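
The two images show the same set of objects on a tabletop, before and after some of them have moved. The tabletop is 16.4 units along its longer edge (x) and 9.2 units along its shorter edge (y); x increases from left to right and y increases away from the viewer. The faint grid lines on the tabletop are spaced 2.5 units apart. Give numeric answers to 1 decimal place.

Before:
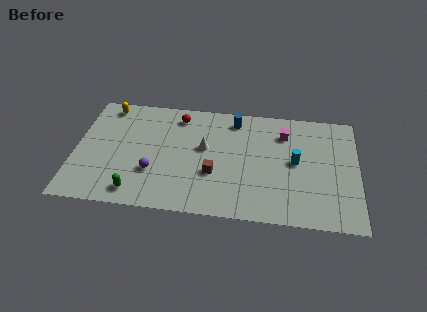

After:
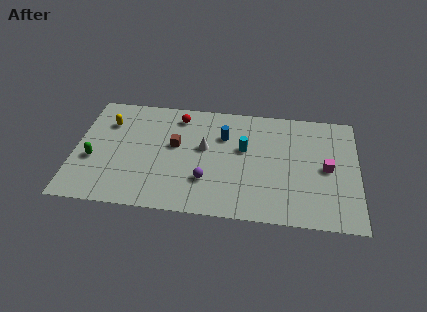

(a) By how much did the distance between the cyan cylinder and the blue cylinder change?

-3.2

Before: roughly 4.7 units apart; after: 1.5. That's 3.2 units closer together.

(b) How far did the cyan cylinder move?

3.1

The cyan cylinder was near (12.8, 4.8) before and (9.8, 5.5) after, so it travelled √(3.0² + 0.7²) ≈ 3.1 units.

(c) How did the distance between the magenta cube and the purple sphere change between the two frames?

-1.4

The distance was about 8.5 in the first image and 7.1 in the second, so they moved 1.4 units closer together.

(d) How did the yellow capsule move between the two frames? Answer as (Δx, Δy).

(0.1, -1.4)

The yellow capsule was at about (1.7, 8.1) and moved to about (1.8, 6.7).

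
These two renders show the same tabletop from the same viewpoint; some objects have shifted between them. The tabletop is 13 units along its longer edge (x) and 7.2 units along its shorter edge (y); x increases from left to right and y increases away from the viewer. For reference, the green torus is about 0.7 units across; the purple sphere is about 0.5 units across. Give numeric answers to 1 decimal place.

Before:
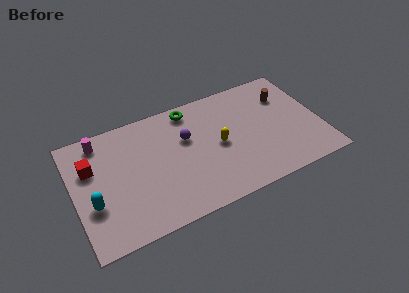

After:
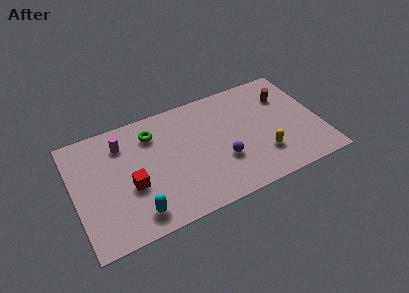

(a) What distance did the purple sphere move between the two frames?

2.7

The purple sphere was near (6.0, 4.6) before and (7.7, 2.5) after, so it travelled √(1.7² + 2.1²) ≈ 2.7 units.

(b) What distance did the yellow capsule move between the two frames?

2.7

From (7.6, 3.5) to (9.8, 2.0), the yellow capsule covered √(2.2² + 1.5²) ≈ 2.7 units.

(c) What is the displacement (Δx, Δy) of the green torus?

(-2.1, -0.7)

The green torus was at about (6.4, 6.3) and moved to about (4.3, 5.6).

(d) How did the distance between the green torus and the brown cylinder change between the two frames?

+2.0

Before: roughly 5.1 units apart; after: 7.1. That's 2.0 units further apart.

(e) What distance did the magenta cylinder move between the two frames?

1.3

From (1.6, 6.2) to (2.7, 5.6), the magenta cylinder covered √(1.1² + 0.6²) ≈ 1.3 units.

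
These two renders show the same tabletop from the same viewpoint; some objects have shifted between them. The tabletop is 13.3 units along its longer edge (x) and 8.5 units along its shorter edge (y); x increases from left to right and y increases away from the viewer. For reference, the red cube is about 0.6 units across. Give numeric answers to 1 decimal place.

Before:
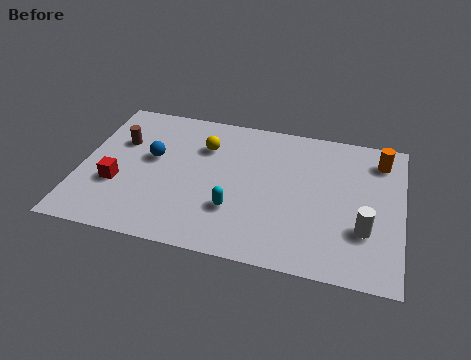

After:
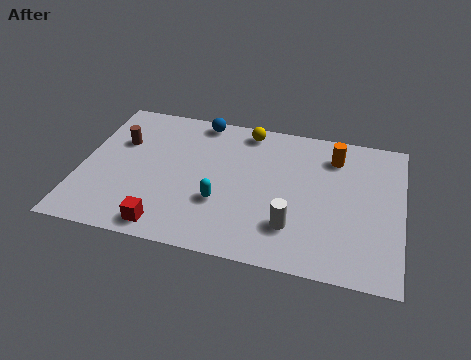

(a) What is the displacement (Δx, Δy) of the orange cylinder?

(-1.9, -0.2)

The orange cylinder was at about (12.3, 6.9) and moved to about (10.4, 6.7).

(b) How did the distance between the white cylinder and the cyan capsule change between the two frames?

-2.2

Before: roughly 5.3 units apart; after: 3.1. That's 2.2 units closer together.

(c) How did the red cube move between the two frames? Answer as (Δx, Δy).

(2.2, -2.0)

The red cube was at about (1.6, 3.0) and moved to about (3.8, 1.0).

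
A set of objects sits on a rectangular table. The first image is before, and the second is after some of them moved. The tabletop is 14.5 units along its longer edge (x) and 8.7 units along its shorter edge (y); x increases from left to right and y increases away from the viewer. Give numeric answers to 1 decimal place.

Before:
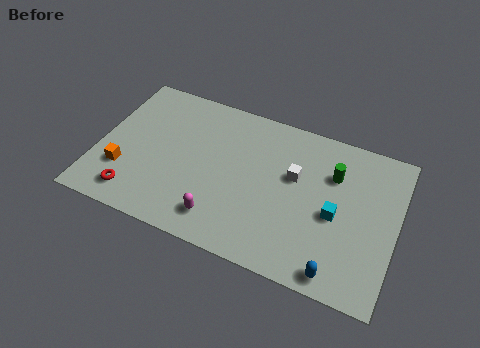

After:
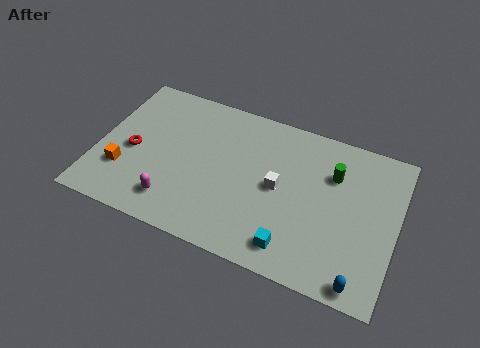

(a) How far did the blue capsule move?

1.1

The blue capsule moved from about (12.0, 0.9) to (13.1, 0.8), a distance of √(1.1² + 0.1²) ≈ 1.1.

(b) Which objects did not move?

the green cylinder and the orange cube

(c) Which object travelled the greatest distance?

the cyan cube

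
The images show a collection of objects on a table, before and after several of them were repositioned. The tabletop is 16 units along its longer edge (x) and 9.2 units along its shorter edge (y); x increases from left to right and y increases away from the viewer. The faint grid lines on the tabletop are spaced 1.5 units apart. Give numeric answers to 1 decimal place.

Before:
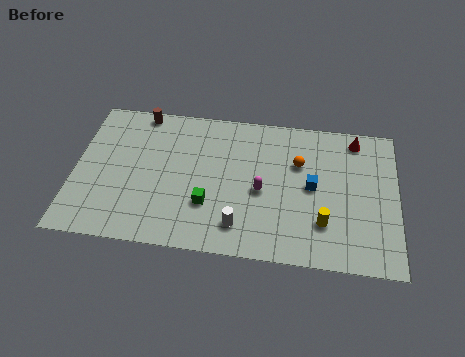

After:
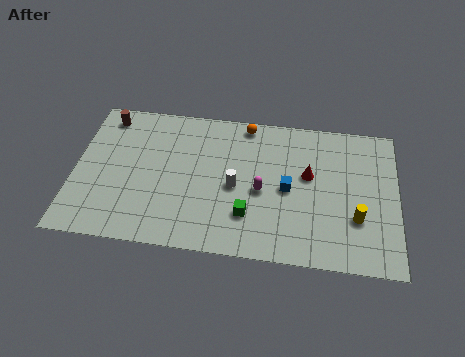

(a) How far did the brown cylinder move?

1.8

The brown cylinder moved from about (3.1, 8.4) to (1.4, 7.9), a distance of √(1.7² + 0.5²) ≈ 1.8.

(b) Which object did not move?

the magenta capsule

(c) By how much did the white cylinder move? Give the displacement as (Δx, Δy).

(-0.3, 2.4)

From the two frames, the white cylinder sits at roughly (8.3, 1.8) before and (8.0, 4.2) after.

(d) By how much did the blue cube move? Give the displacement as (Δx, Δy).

(-1.2, -0.3)

The blue cube was at about (11.8, 4.7) and moved to about (10.6, 4.4).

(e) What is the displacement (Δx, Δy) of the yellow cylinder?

(1.6, 0.5)

From the two frames, the yellow cylinder sits at roughly (12.4, 2.5) before and (14.0, 3.0) after.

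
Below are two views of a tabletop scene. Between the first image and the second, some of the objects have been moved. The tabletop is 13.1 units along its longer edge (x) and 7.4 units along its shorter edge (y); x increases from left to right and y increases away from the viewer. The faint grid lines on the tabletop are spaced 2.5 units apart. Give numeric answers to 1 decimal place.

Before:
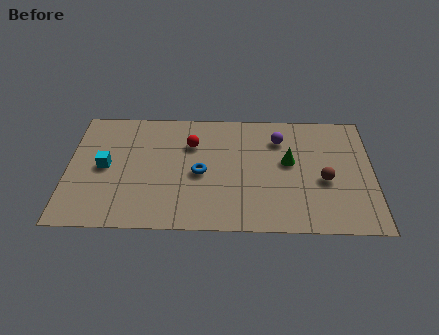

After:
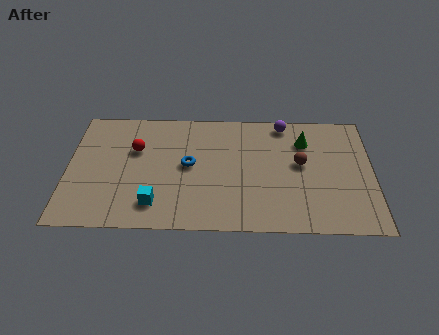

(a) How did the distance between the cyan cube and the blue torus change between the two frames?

-1.3

The distance was about 4.1 in the first image and 2.8 in the second, so they moved 1.3 units closer together.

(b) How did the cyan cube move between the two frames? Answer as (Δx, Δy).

(2.2, -2.2)

The cyan cube started near (1.6, 3.7) and ended near (3.8, 1.5).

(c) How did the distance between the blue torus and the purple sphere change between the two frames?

+0.9

The distance was about 4.0 in the first image and 4.9 in the second, so they moved 0.9 units further apart.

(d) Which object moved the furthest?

the cyan cube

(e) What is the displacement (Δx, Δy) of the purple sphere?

(0.2, 1.0)

From the two frames, the purple sphere sits at roughly (9.1, 5.6) before and (9.3, 6.6) after.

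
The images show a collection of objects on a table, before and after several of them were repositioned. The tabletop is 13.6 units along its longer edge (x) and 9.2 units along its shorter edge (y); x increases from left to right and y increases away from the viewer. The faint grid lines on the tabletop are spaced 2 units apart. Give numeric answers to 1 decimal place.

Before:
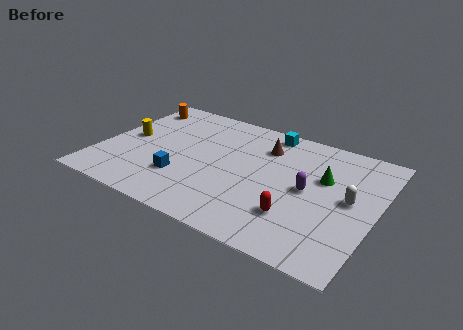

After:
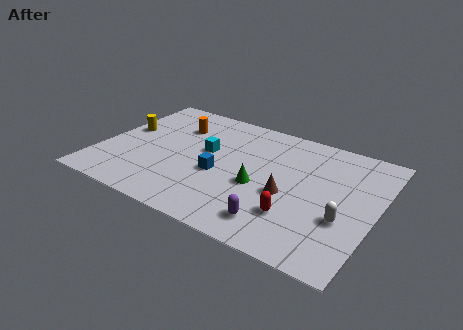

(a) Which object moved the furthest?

the cyan cube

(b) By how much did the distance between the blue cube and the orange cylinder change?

-1.9

They were about 5.9 units apart before and 4.0 after — 1.9 units closer together.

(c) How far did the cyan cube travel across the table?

4.0

From (7.8, 8.2) to (5.1, 5.3), the cyan cube covered √(2.7² + 2.9²) ≈ 4.0 units.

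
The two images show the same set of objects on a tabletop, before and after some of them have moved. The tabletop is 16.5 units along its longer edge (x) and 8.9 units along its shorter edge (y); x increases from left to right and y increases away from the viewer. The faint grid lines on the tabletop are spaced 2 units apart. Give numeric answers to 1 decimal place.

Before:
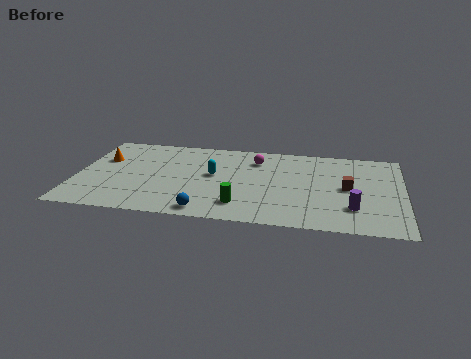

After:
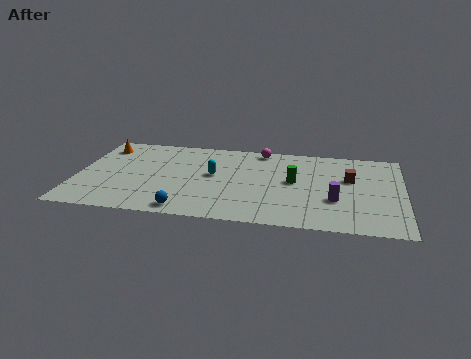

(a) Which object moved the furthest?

the green cylinder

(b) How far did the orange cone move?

1.4

From (1.2, 5.8) to (1.1, 7.2), the orange cone covered √(0.1² + 1.4²) ≈ 1.4 units.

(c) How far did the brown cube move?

1.0

The brown cube moved from about (13.7, 4.5) to (13.8, 5.5), a distance of √(0.1² + 1.0²) ≈ 1.0.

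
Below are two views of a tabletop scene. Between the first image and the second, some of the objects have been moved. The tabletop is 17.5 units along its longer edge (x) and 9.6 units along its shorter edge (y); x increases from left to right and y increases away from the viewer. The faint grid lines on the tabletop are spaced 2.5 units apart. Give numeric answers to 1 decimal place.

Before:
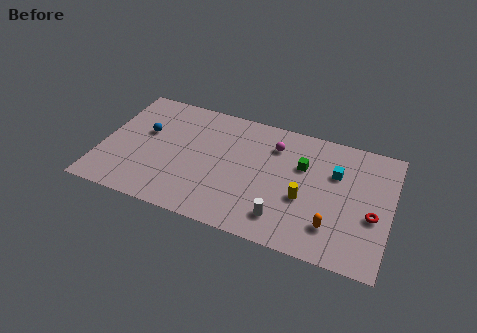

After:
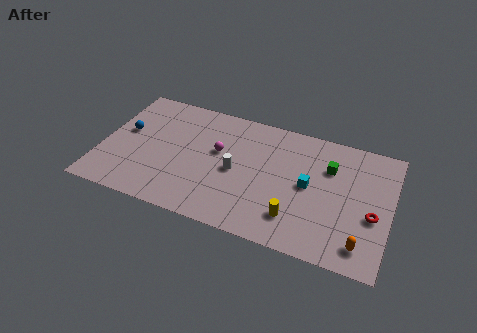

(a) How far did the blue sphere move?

1.2

The blue sphere was near (2.5, 5.8) before and (1.3, 5.5) after, so it travelled √(1.2² + 0.3²) ≈ 1.2 units.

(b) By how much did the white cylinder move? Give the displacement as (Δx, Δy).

(-3.1, 2.6)

The white cylinder started near (11.3, 1.9) and ended near (8.2, 4.5).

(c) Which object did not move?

the red torus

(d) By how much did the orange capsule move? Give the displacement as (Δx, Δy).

(1.8, -0.7)

The orange capsule was at about (14.2, 2.3) and moved to about (16.0, 1.6).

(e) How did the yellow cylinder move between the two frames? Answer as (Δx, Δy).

(-0.4, -1.6)

The yellow cylinder started near (12.4, 3.8) and ended near (12.0, 2.2).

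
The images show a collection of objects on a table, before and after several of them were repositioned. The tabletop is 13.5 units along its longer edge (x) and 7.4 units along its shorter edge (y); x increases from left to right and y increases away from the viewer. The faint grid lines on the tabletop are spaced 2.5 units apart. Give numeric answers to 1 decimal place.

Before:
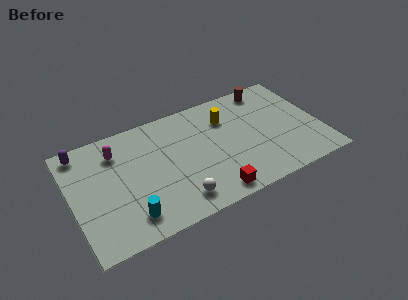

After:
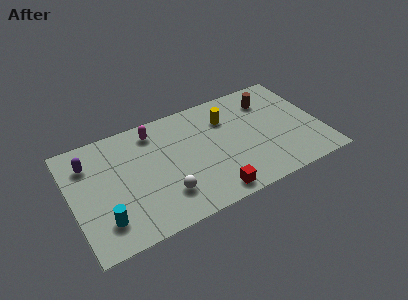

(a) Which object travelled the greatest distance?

the magenta capsule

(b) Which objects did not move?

the yellow cylinder and the red cube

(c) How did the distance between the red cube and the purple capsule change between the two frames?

-0.8

They were about 8.5 units apart before and 7.7 after — 0.8 units closer together.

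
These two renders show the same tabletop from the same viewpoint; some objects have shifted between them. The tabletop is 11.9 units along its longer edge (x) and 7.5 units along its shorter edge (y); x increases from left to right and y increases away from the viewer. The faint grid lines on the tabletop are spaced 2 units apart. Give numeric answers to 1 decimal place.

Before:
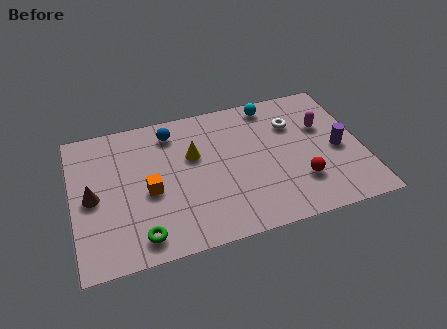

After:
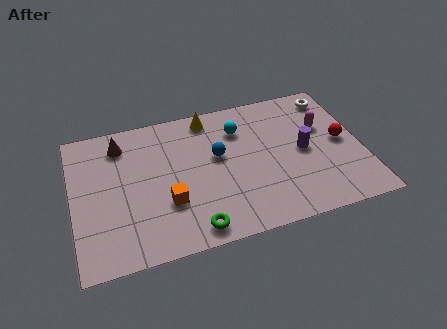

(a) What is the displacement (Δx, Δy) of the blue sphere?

(1.8, -1.8)

The blue sphere started near (4.2, 6.2) and ended near (6.0, 4.4).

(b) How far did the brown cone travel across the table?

2.8

From (0.8, 3.6) to (2.1, 6.1), the brown cone covered √(1.3² + 2.5²) ≈ 2.8 units.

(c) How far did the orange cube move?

1.1

From (3.1, 3.3) to (3.8, 2.5), the orange cube covered √(0.7² + 0.8²) ≈ 1.1 units.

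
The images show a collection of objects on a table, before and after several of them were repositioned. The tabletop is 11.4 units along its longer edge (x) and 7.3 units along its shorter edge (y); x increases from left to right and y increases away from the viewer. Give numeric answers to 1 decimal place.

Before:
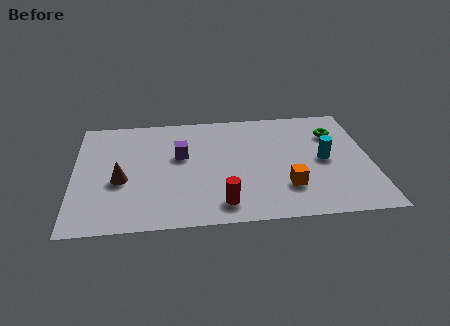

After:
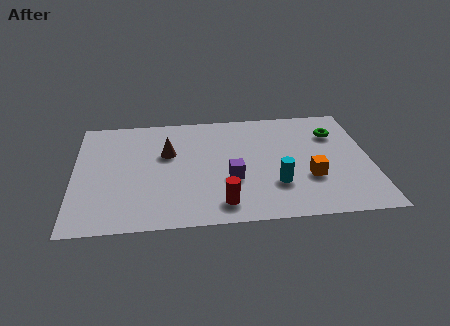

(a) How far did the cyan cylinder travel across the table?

2.4

From (9.6, 3.6) to (7.7, 2.2), the cyan cylinder covered √(1.9² + 1.4²) ≈ 2.4 units.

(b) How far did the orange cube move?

1.0

The orange cube moved from about (8.1, 2.0) to (9.0, 2.5), a distance of √(0.9² + 0.5²) ≈ 1.0.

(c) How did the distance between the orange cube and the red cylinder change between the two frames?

+1.0

Before: roughly 2.6 units apart; after: 3.6. That's 1.0 units further apart.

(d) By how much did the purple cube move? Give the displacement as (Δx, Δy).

(1.9, -1.7)

The purple cube started near (4.1, 4.4) and ended near (6.0, 2.7).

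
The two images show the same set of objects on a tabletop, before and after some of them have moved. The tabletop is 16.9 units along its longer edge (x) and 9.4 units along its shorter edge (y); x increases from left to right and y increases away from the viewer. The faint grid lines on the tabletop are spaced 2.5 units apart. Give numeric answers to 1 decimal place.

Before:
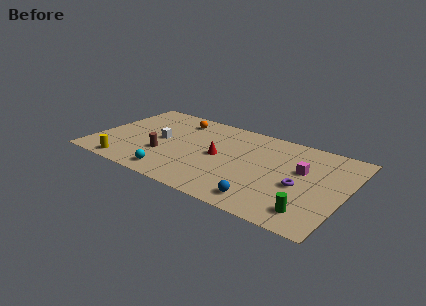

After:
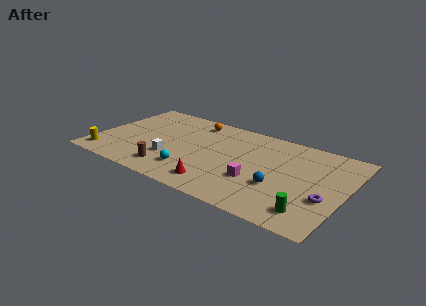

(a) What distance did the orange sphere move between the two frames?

1.1

The orange sphere was near (5.0, 7.7) before and (6.1, 8.0) after, so it travelled √(1.1² + 0.3²) ≈ 1.1 units.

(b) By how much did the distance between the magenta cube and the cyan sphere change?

-4.8

They were about 9.2 units apart before and 4.4 after — 4.8 units closer together.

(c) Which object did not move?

the green cylinder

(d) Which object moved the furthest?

the magenta cube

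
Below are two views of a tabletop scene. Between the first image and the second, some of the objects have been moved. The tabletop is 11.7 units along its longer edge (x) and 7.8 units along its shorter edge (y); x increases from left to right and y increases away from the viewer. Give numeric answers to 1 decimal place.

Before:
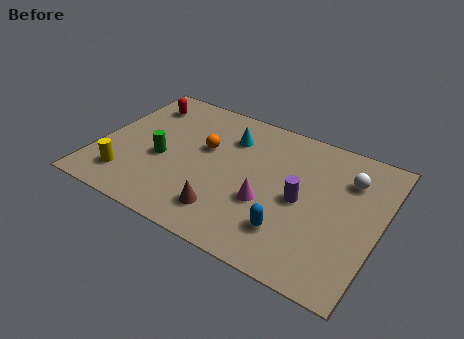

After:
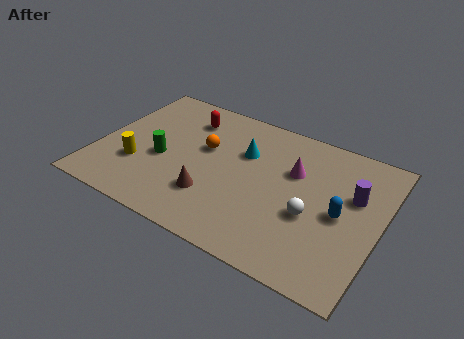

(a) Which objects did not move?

the green cylinder and the orange sphere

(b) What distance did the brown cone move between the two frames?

0.9

From (5.7, 1.6) to (5.0, 2.2), the brown cone covered √(0.7² + 0.6²) ≈ 0.9 units.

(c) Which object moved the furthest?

the white sphere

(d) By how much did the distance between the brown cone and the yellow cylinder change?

-1.0

Before: roughly 4.2 units apart; after: 3.2. That's 1.0 units closer together.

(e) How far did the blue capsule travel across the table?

2.5

From (8.3, 1.9) to (10.1, 3.7), the blue capsule covered √(1.8² + 1.8²) ≈ 2.5 units.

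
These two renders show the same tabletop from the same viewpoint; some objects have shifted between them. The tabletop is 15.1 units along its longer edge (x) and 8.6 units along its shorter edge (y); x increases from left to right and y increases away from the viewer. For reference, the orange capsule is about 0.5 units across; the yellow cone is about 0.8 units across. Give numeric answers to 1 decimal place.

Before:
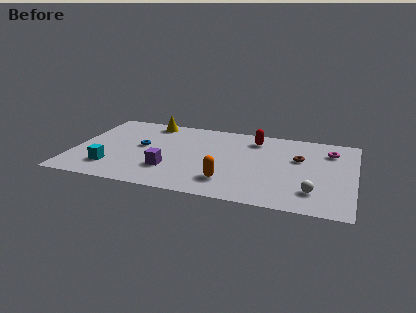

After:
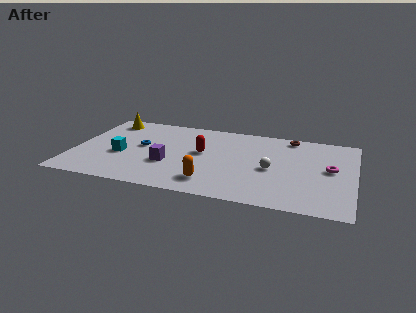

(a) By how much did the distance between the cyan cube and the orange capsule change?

-1.0

The distance was about 6.3 in the first image and 5.3 in the second, so they moved 1.0 units closer together.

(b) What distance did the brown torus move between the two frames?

2.4

From (12.1, 5.4) to (11.5, 7.7), the brown torus covered √(0.6² + 2.3²) ≈ 2.4 units.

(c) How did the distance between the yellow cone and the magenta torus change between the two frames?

+2.6

The distance was about 10.0 in the first image and 12.6 in the second, so they moved 2.6 units further apart.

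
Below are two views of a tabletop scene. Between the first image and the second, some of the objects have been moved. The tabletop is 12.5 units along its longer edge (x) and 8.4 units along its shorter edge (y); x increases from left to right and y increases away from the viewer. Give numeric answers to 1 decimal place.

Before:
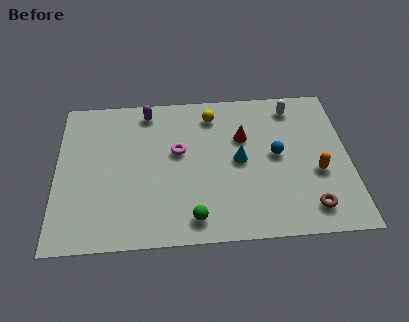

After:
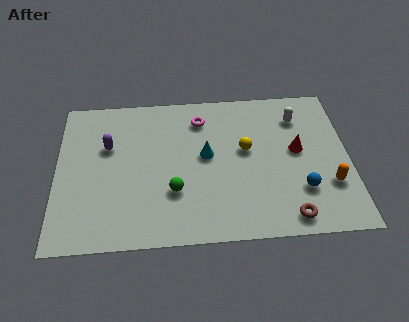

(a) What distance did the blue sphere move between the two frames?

2.2

From (9.4, 4.4) to (10.4, 2.4), the blue sphere covered √(1.0² + 2.0²) ≈ 2.2 units.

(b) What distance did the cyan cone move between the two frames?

1.5

From (7.8, 4.2) to (6.4, 4.6), the cyan cone covered √(1.4² + 0.4²) ≈ 1.5 units.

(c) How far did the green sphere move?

1.7

From (5.8, 1.2) to (5.0, 2.7), the green sphere covered √(0.8² + 1.5²) ≈ 1.7 units.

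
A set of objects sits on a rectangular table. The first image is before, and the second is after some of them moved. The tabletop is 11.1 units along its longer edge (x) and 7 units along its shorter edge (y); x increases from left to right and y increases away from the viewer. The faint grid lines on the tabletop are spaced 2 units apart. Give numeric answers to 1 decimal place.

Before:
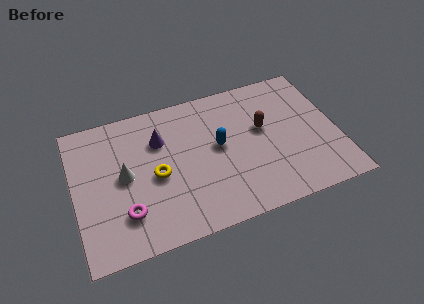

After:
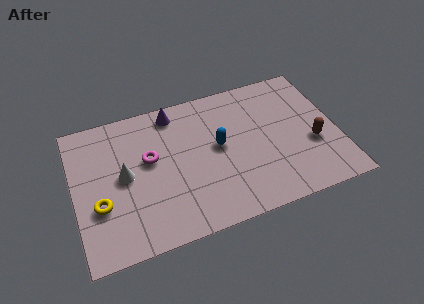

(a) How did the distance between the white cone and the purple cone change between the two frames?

+1.3

The distance was about 2.1 in the first image and 3.4 in the second, so they moved 1.3 units further apart.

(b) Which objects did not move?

the blue capsule and the white cone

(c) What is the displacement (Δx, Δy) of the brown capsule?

(2.0, -1.4)

The brown capsule was at about (8.0, 4.1) and moved to about (10.0, 2.7).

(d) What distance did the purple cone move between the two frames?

1.4

The purple cone moved from about (3.7, 4.9) to (4.4, 6.1), a distance of √(0.7² + 1.2²) ≈ 1.4.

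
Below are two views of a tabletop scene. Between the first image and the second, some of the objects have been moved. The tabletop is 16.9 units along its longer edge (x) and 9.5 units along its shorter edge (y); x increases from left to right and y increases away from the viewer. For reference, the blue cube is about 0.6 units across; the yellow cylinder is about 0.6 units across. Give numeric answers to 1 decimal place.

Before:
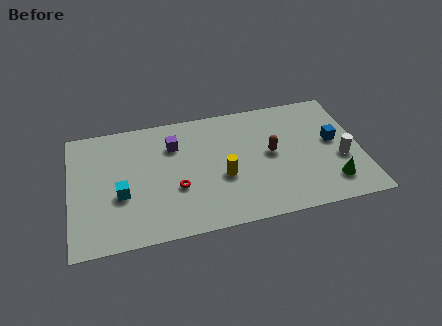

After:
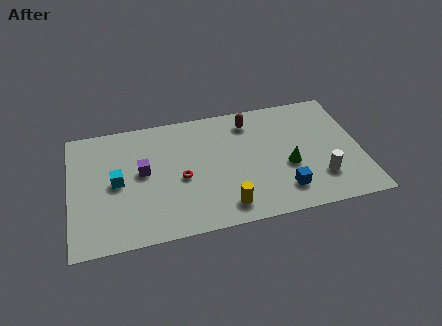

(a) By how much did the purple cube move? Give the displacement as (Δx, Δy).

(-1.9, -1.7)

The purple cube was at about (6.1, 6.9) and moved to about (4.2, 5.2).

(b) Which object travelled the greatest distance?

the blue cube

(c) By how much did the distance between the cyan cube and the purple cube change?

-2.9

The distance was about 4.5 in the first image and 1.6 in the second, so they moved 2.9 units closer together.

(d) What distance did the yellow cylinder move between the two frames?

2.3

The yellow cylinder moved from about (8.8, 3.8) to (8.8, 1.5), a distance of √(0.0² + 2.3²) ≈ 2.3.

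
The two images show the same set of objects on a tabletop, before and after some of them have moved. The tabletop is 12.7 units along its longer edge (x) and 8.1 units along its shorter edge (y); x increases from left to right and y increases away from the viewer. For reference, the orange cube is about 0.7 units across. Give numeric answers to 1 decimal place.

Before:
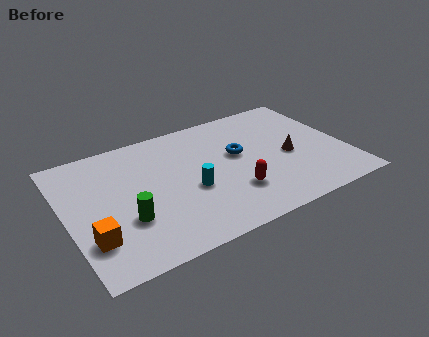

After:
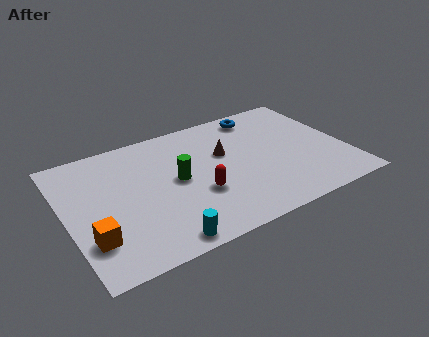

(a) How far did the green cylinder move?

2.9

From (2.5, 2.7) to (5.0, 4.2), the green cylinder covered √(2.5² + 1.5²) ≈ 2.9 units.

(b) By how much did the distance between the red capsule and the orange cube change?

-1.5

They were about 6.4 units apart before and 4.9 after — 1.5 units closer together.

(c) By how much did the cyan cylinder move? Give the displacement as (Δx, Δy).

(-1.7, -2.5)

The cyan cylinder started near (5.5, 3.3) and ended near (3.8, 0.8).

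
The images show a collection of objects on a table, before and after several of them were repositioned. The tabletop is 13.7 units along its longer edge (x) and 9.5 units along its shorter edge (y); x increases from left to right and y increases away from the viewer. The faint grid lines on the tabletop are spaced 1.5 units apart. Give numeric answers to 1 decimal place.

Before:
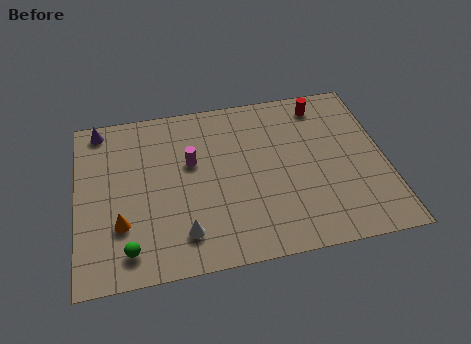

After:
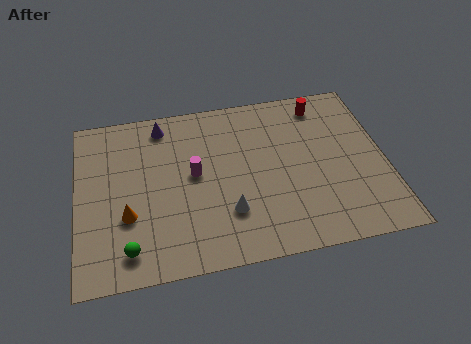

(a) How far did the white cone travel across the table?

2.2

From (4.6, 1.9) to (6.6, 2.7), the white cone covered √(2.0² + 0.8²) ≈ 2.2 units.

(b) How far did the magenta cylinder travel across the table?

0.7

The magenta cylinder was near (5.1, 5.8) before and (5.2, 5.1) after, so it travelled √(0.1² + 0.7²) ≈ 0.7 units.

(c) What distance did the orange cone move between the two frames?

0.5

From (1.9, 2.9) to (2.2, 3.3), the orange cone covered √(0.3² + 0.4²) ≈ 0.5 units.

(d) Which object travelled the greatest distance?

the purple cone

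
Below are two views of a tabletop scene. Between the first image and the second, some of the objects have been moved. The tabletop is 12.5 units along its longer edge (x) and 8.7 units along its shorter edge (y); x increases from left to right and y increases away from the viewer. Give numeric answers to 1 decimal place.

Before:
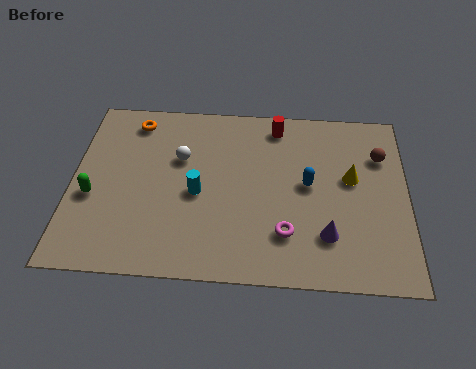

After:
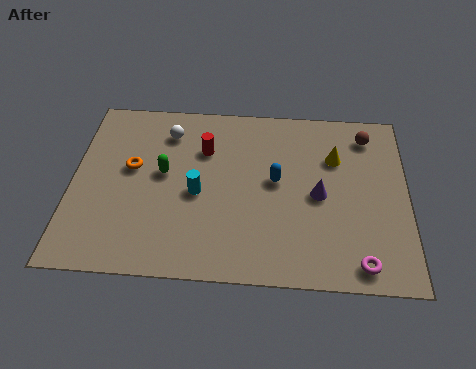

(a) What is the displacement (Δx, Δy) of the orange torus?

(0.0, -2.4)

The orange torus was at about (2.2, 7.4) and moved to about (2.2, 5.0).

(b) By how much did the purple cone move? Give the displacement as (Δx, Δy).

(-0.3, 1.9)

The purple cone started near (9.5, 2.2) and ended near (9.2, 4.1).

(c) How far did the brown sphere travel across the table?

1.1

The brown sphere was near (11.5, 6.2) before and (11.0, 7.2) after, so it travelled √(0.5² + 1.0²) ≈ 1.1 units.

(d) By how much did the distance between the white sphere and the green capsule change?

-1.7

They were about 3.8 units apart before and 2.1 after — 1.7 units closer together.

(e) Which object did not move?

the cyan cylinder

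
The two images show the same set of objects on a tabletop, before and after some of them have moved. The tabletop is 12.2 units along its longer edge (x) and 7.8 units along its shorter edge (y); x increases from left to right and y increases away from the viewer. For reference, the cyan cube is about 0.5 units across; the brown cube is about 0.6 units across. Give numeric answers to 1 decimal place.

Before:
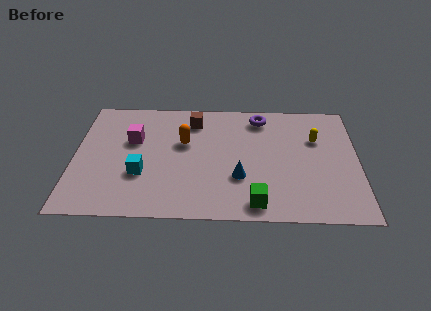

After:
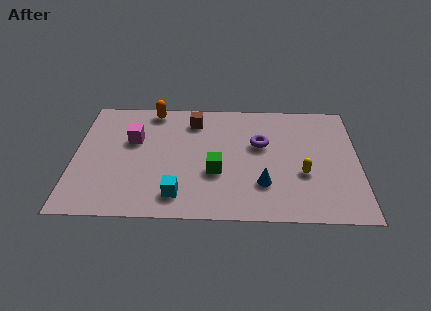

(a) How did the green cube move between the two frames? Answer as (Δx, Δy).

(-1.7, 1.9)

The green cube was at about (7.8, 1.0) and moved to about (6.1, 2.9).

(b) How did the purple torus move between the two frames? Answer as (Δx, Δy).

(0.0, -1.8)

The purple torus was at about (8.0, 6.6) and moved to about (8.0, 4.8).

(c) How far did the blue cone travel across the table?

1.1

The blue cone moved from about (7.1, 2.6) to (8.1, 2.2), a distance of √(1.0² + 0.4²) ≈ 1.1.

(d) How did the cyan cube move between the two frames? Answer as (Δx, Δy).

(1.6, -1.3)

The cyan cube started near (2.9, 2.7) and ended near (4.5, 1.4).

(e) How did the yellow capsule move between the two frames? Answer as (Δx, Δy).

(-0.6, -2.3)

The yellow capsule started near (10.4, 5.2) and ended near (9.8, 2.9).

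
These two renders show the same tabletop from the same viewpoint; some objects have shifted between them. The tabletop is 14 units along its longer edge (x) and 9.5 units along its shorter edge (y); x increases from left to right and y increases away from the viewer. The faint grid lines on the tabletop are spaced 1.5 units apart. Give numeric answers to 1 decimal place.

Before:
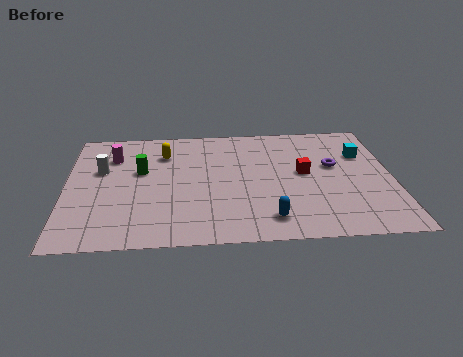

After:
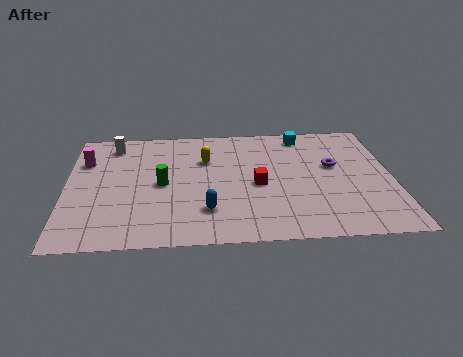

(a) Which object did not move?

the purple torus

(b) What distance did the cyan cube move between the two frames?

3.1

The cyan cube was near (12.8, 6.5) before and (10.3, 8.3) after, so it travelled √(2.5² + 1.8²) ≈ 3.1 units.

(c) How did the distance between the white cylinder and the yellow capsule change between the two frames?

+1.3

Before: roughly 3.0 units apart; after: 4.3. That's 1.3 units further apart.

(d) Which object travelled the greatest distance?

the cyan cube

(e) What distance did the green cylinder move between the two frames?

1.4

From (3.2, 5.7) to (4.1, 4.6), the green cylinder covered √(0.9² + 1.1²) ≈ 1.4 units.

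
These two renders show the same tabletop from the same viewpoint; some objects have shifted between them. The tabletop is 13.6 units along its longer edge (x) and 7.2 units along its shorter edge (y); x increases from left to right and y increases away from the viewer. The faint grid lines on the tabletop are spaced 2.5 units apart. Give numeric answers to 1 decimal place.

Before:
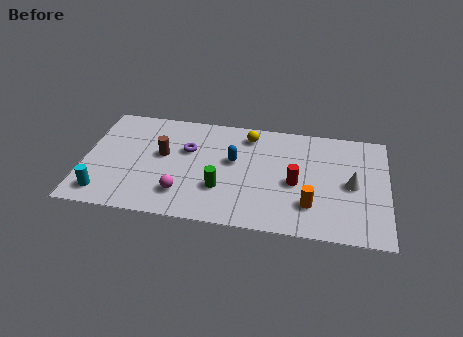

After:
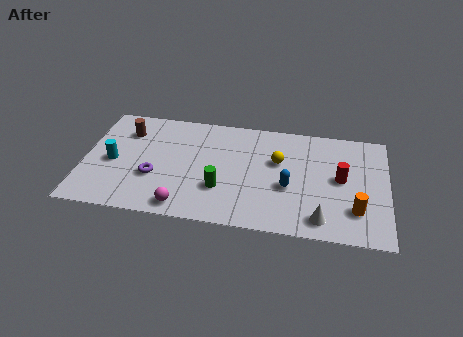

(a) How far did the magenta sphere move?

0.8

From (4.5, 1.7) to (4.6, 0.9), the magenta sphere covered √(0.1² + 0.8²) ≈ 0.8 units.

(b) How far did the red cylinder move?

2.1

The red cylinder moved from about (9.5, 3.2) to (11.5, 3.8), a distance of √(2.0² + 0.6²) ≈ 2.1.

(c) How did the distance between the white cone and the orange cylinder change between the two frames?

-0.7

They were about 2.4 units apart before and 1.7 after — 0.7 units closer together.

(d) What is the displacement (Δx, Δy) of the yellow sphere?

(1.4, -1.5)

The yellow sphere was at about (7.3, 6.0) and moved to about (8.7, 4.5).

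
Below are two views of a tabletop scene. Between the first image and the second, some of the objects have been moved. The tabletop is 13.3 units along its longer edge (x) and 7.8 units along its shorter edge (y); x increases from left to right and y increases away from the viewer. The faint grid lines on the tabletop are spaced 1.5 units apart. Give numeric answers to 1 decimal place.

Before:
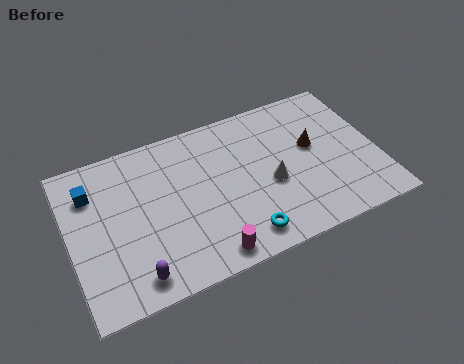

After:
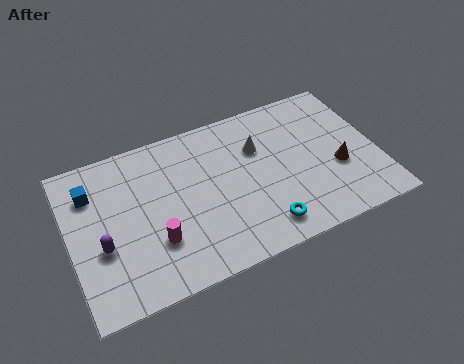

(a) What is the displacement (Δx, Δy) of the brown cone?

(0.9, -1.5)

From the two frames, the brown cone sits at roughly (10.6, 4.5) before and (11.5, 3.0) after.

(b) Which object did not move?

the blue cube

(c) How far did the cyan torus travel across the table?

0.9

The cyan torus moved from about (7.1, 1.2) to (8.0, 1.3), a distance of √(0.9² + 0.1²) ≈ 0.9.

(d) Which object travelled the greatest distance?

the magenta cylinder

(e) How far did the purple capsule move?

2.2

From (2.5, 1.1) to (1.3, 3.0), the purple capsule covered √(1.2² + 1.9²) ≈ 2.2 units.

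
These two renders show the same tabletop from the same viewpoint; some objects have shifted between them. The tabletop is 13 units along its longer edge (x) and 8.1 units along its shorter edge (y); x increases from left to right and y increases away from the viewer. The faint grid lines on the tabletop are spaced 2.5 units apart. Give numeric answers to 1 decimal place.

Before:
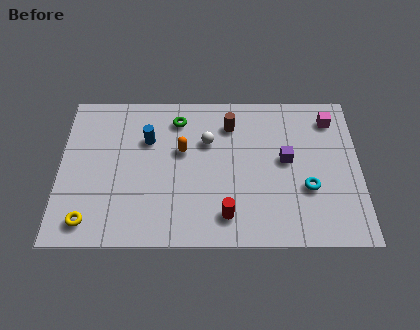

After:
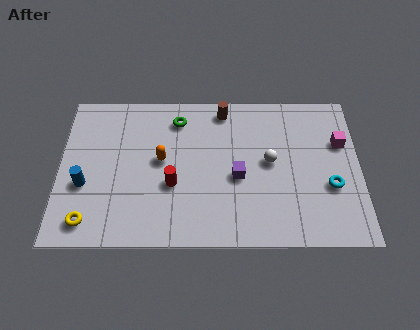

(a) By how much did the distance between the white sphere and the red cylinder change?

+0.4

Before: roughly 4.0 units apart; after: 4.4. That's 0.4 units further apart.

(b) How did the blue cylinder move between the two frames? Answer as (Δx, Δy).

(-2.7, -2.4)

The blue cylinder was at about (3.8, 5.5) and moved to about (1.1, 3.1).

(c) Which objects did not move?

the green torus and the yellow torus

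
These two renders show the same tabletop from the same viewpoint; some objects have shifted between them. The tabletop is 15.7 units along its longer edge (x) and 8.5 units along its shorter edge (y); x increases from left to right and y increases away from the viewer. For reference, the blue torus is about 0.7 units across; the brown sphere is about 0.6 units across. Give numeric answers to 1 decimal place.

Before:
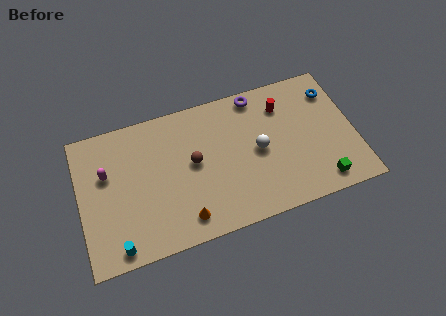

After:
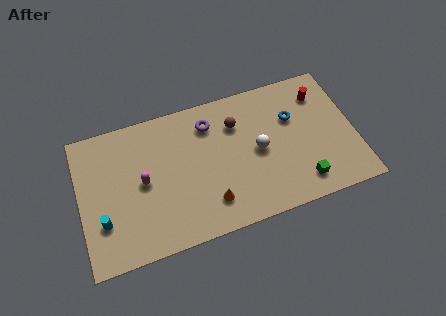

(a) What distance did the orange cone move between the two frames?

1.6

From (5.7, 1.4) to (7.2, 1.9), the orange cone covered √(1.5² + 0.5²) ≈ 1.6 units.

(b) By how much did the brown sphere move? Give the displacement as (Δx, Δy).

(2.6, 1.6)

The brown sphere started near (6.5, 4.6) and ended near (9.1, 6.2).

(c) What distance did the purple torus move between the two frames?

2.9

From (10.4, 7.6) to (7.6, 6.7), the purple torus covered √(2.8² + 0.9²) ≈ 2.9 units.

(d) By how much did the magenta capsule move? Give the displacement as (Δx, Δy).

(2.0, -1.1)

The magenta capsule started near (1.6, 5.4) and ended near (3.6, 4.3).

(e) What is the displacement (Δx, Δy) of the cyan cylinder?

(-0.7, 1.7)

The cyan cylinder was at about (1.9, 0.9) and moved to about (1.2, 2.6).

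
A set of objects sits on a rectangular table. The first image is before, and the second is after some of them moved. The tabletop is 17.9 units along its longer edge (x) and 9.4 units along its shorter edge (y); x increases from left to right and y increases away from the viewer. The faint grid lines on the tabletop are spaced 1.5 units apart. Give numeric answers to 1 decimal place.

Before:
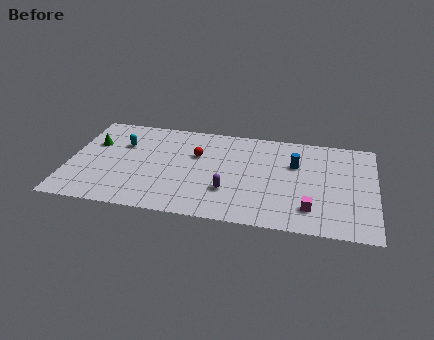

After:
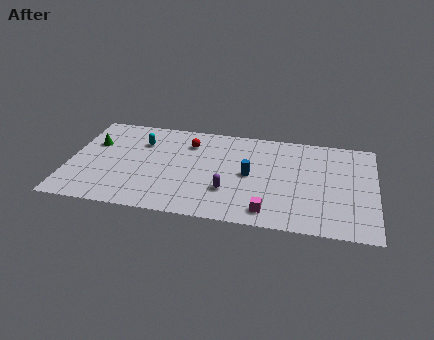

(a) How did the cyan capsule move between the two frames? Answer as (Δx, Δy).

(1.1, 0.4)

From the two frames, the cyan capsule sits at roughly (3.0, 6.4) before and (4.1, 6.8) after.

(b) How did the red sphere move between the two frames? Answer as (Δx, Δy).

(-0.5, 1.1)

The red sphere started near (7.4, 6.1) and ended near (6.9, 7.2).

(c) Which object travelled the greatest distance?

the blue cylinder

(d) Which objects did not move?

the green cone and the purple capsule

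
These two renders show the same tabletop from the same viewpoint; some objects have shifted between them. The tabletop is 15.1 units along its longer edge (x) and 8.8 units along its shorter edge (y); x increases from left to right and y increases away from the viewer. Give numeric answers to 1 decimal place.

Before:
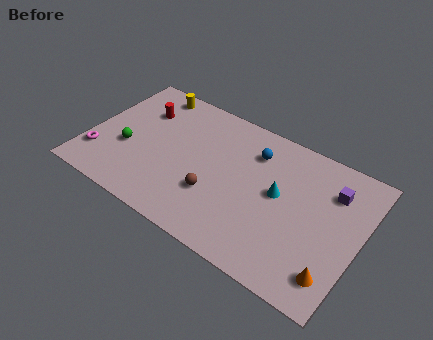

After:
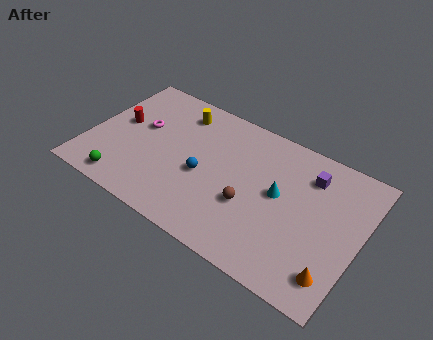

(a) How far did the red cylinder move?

1.7

The red cylinder moved from about (2.5, 6.3) to (1.5, 4.9), a distance of √(1.0² + 1.4²) ≈ 1.7.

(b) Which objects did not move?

the cyan cone and the orange cone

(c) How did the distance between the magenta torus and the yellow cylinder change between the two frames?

-3.2

Before: roughly 5.9 units apart; after: 2.7. That's 3.2 units closer together.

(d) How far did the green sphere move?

2.3

The green sphere was near (2.2, 3.4) before and (2.5, 1.1) after, so it travelled √(0.3² + 2.3²) ≈ 2.3 units.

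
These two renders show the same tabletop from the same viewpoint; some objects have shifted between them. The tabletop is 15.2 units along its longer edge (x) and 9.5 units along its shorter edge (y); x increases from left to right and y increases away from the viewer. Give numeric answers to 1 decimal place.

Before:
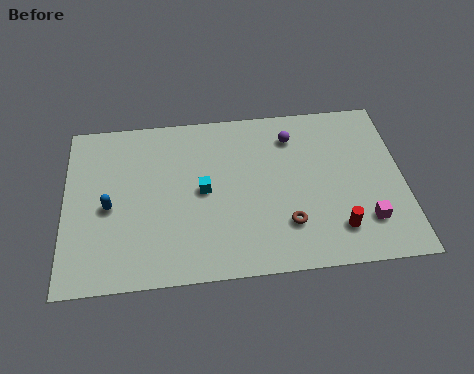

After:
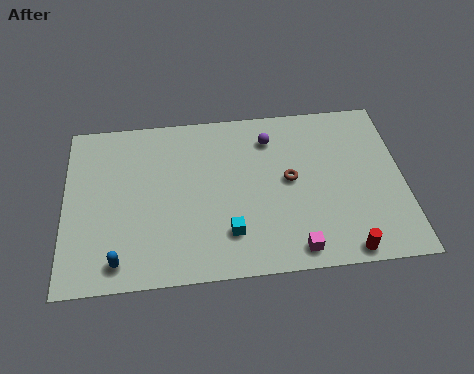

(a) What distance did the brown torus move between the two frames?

2.5

The brown torus moved from about (9.9, 2.5) to (10.1, 5.0), a distance of √(0.2² + 2.5²) ≈ 2.5.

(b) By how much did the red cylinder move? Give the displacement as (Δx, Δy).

(0.3, -1.2)

From the two frames, the red cylinder sits at roughly (12.1, 2.0) before and (12.4, 0.8) after.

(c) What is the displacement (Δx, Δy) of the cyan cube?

(1.1, -2.5)

The cyan cube started near (6.2, 4.8) and ended near (7.3, 2.3).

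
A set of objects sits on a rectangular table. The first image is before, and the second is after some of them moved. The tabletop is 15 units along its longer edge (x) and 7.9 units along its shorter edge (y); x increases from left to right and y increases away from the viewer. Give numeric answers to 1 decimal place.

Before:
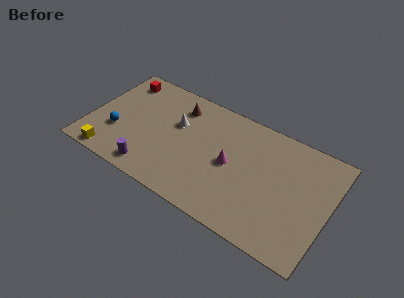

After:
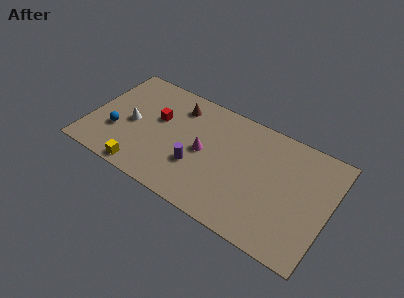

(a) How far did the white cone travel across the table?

3.0

The white cone was near (5.3, 5.0) before and (2.6, 3.7) after, so it travelled √(2.7² + 1.3²) ≈ 3.0 units.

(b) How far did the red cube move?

3.2

From (1.4, 6.6) to (4.1, 4.8), the red cube covered √(2.7² + 1.8²) ≈ 3.2 units.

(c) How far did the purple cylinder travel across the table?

3.1

The purple cylinder moved from about (4.3, 1.1) to (6.9, 2.7), a distance of √(2.6² + 1.6²) ≈ 3.1.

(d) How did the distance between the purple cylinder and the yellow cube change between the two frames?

+1.0

The distance was about 2.6 in the first image and 3.6 in the second, so they moved 1.0 units further apart.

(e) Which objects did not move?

the brown cone and the blue sphere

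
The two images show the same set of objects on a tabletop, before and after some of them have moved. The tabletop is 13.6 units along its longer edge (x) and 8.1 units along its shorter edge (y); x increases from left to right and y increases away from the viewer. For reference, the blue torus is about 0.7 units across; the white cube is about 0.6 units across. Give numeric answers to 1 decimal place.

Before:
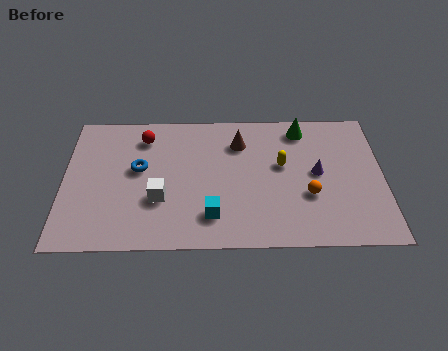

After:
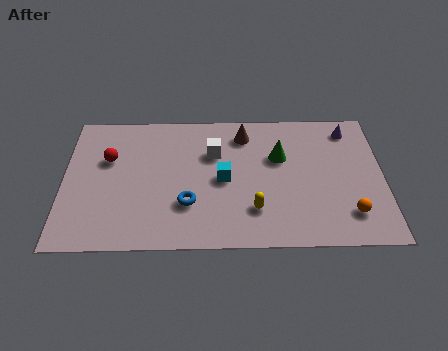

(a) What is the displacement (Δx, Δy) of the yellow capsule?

(-1.2, -2.6)

The yellow capsule was at about (9.3, 4.7) and moved to about (8.1, 2.1).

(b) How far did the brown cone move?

0.5

The brown cone was near (7.5, 6.1) before and (7.7, 6.6) after, so it travelled √(0.2² + 0.5²) ≈ 0.5 units.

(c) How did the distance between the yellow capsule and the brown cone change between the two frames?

+2.2

They were about 2.3 units apart before and 4.5 after — 2.2 units further apart.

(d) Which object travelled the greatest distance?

the white cube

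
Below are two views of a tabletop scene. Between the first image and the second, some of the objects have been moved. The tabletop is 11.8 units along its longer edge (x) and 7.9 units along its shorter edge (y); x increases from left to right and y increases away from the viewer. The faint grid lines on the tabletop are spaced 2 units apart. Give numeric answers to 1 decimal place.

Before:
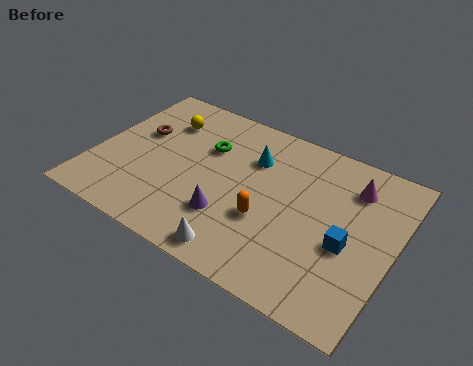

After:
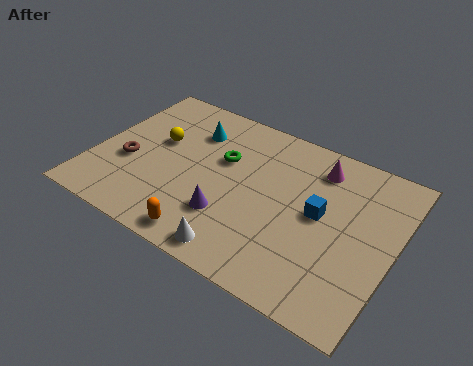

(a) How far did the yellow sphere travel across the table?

1.2

The yellow sphere was near (2.3, 5.9) before and (2.3, 4.7) after, so it travelled √(0.0² + 1.2²) ≈ 1.2 units.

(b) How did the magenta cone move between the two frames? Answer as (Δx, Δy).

(-1.4, 0.3)

The magenta cone started near (9.9, 6.1) and ended near (8.5, 6.4).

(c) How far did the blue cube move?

1.5

The blue cube moved from about (10.1, 3.3) to (8.9, 4.2), a distance of √(1.2² + 0.9²) ≈ 1.5.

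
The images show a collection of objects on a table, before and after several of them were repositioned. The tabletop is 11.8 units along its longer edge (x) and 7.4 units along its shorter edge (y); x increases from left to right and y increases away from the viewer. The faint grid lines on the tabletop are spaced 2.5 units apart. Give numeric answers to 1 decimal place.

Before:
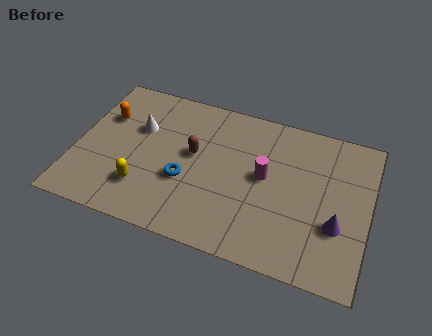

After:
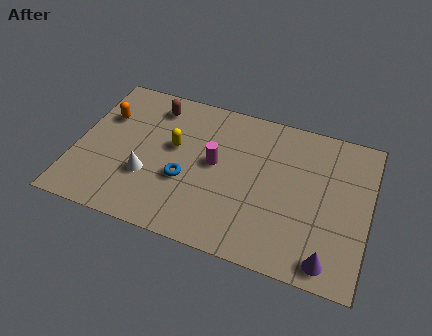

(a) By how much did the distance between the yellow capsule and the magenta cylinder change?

-3.4

The distance was about 5.1 in the first image and 1.7 in the second, so they moved 3.4 units closer together.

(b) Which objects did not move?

the orange capsule and the blue torus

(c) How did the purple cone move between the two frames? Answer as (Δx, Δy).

(-0.2, -1.7)

The purple cone started near (10.6, 2.6) and ended near (10.4, 0.9).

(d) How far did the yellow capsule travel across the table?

2.6

From (2.9, 1.9) to (3.9, 4.3), the yellow capsule covered √(1.0² + 2.4²) ≈ 2.6 units.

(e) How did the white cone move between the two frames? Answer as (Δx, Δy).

(0.6, -2.3)

The white cone started near (2.4, 4.8) and ended near (3.0, 2.5).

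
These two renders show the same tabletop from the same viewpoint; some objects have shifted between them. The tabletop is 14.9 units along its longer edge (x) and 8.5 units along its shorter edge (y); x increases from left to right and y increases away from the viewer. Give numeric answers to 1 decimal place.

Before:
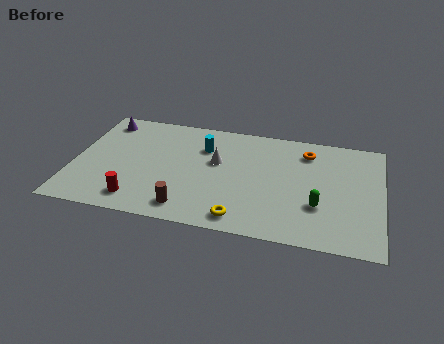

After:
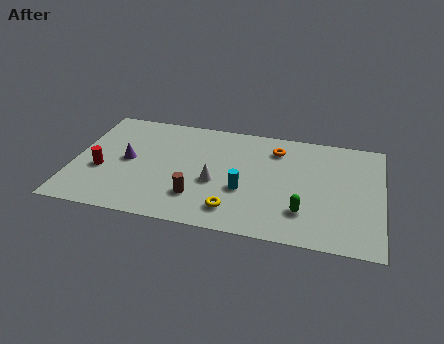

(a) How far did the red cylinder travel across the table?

2.7

The red cylinder moved from about (3.3, 1.4) to (1.4, 3.3), a distance of √(1.9² + 1.9²) ≈ 2.7.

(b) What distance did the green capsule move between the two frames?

0.9

From (11.9, 2.8) to (11.2, 2.2), the green capsule covered √(0.7² + 0.6²) ≈ 0.9 units.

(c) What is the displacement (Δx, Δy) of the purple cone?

(1.4, -2.9)

The purple cone was at about (1.2, 7.2) and moved to about (2.6, 4.3).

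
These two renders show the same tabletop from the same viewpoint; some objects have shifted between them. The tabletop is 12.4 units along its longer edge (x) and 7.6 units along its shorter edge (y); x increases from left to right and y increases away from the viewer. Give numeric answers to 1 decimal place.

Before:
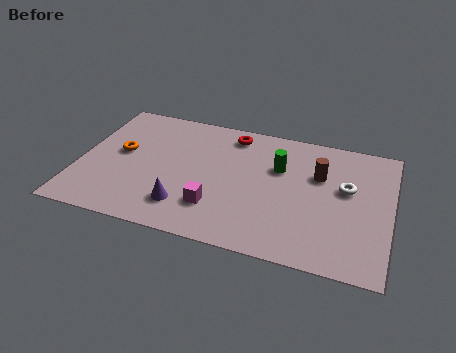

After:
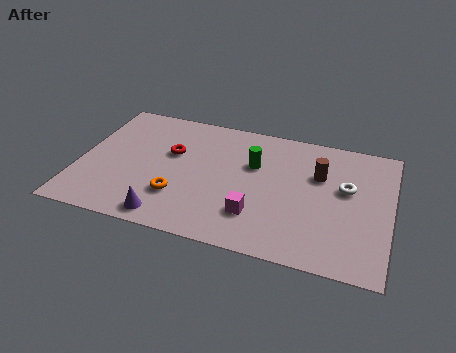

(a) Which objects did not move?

the brown cylinder and the white torus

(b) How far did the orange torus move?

3.2

From (1.6, 4.2) to (4.1, 2.2), the orange torus covered √(2.5² + 2.0²) ≈ 3.2 units.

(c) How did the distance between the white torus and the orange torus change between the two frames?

-2.1

They were about 9.0 units apart before and 6.9 after — 2.1 units closer together.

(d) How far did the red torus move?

2.9

The red torus moved from about (5.9, 6.5) to (3.6, 4.7), a distance of √(2.3² + 1.8²) ≈ 2.9.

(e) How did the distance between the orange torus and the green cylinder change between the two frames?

-2.5

The distance was about 6.4 in the first image and 3.9 in the second, so they moved 2.5 units closer together.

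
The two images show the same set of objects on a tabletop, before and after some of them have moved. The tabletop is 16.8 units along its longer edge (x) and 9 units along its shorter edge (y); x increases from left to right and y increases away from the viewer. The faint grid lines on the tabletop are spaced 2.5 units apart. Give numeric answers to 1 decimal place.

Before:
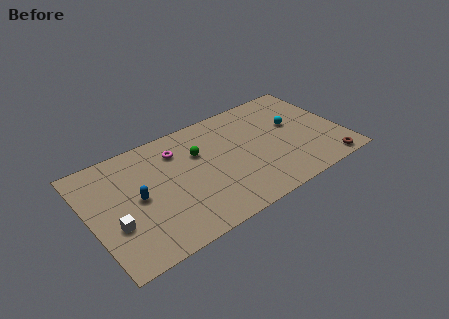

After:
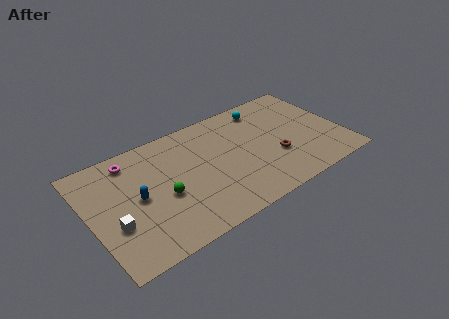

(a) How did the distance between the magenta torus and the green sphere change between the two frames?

+2.5

They were about 1.6 units apart before and 4.1 after — 2.5 units further apart.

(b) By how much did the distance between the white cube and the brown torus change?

-3.3

Before: roughly 14.1 units apart; after: 10.8. That's 3.3 units closer together.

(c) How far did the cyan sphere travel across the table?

2.8

The cyan sphere was near (13.8, 5.3) before and (12.2, 7.6) after, so it travelled √(1.6² + 2.3²) ≈ 2.8 units.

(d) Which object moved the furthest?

the brown torus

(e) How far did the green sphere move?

3.5

The green sphere moved from about (7.4, 6.0) to (4.7, 3.8), a distance of √(2.7² + 2.2²) ≈ 3.5.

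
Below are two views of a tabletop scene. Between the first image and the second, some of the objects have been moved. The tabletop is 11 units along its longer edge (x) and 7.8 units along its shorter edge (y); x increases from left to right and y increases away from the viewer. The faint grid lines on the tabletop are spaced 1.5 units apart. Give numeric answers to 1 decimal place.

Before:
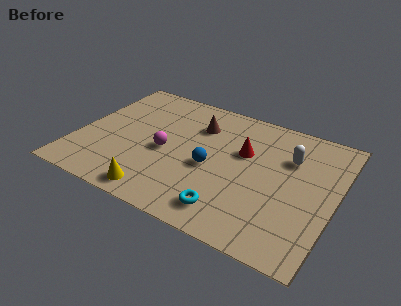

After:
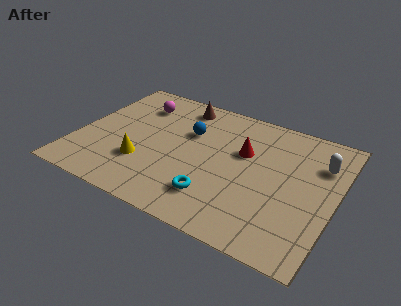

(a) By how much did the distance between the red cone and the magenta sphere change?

+1.4

The distance was about 3.5 in the first image and 4.9 in the second, so they moved 1.4 units further apart.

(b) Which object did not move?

the red cone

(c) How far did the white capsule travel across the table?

1.3

From (8.9, 5.4) to (10.2, 5.6), the white capsule covered √(1.3² + 0.2²) ≈ 1.3 units.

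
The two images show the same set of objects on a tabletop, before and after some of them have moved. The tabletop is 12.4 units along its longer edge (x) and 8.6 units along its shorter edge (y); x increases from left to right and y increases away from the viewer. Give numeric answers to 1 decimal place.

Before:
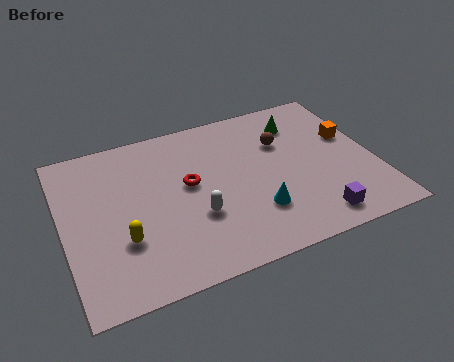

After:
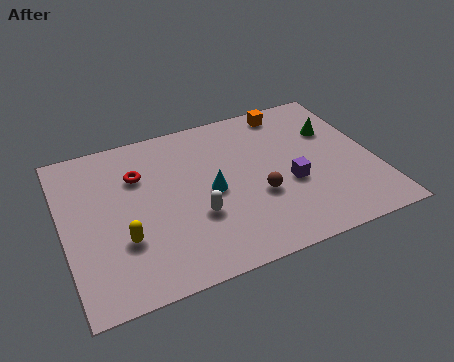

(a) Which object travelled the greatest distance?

the orange cube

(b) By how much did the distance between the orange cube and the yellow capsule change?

-1.0

They were about 9.7 units apart before and 8.7 after — 1.0 units closer together.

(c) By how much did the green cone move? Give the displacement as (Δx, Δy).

(1.3, -0.9)

From the two frames, the green cone sits at roughly (9.7, 6.7) before and (11.0, 5.8) after.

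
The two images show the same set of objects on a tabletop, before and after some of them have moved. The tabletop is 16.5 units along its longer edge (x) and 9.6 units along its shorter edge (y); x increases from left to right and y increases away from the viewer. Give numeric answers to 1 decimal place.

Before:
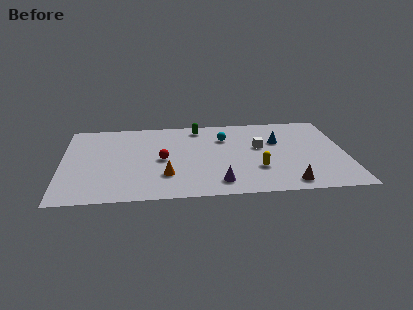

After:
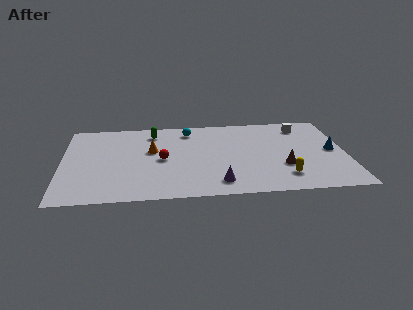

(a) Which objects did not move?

the red sphere and the purple cone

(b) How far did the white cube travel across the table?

3.5

The white cube was near (11.5, 5.6) before and (14.1, 7.9) after, so it travelled √(2.6² + 2.3²) ≈ 3.5 units.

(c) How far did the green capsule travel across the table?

2.7

The green capsule moved from about (8.0, 8.3) to (5.3, 7.9), a distance of √(2.7² + 0.4²) ≈ 2.7.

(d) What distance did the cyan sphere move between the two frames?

2.4

From (9.5, 6.9) to (7.4, 8.0), the cyan sphere covered √(2.1² + 1.1²) ≈ 2.4 units.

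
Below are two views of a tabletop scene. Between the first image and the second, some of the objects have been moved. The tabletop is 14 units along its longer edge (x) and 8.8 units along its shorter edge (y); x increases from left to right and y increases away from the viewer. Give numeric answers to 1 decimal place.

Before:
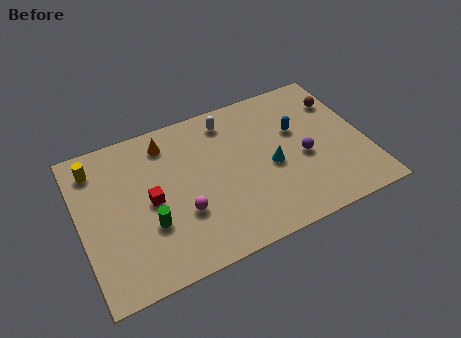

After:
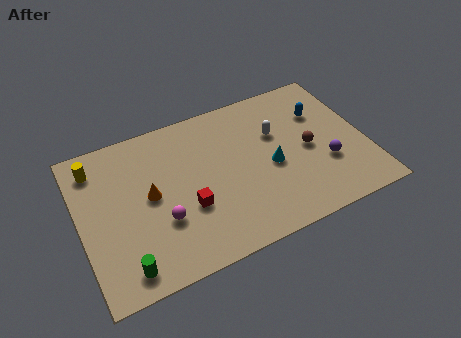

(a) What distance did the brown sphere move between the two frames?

3.0

From (13.1, 6.5) to (11.2, 4.2), the brown sphere covered √(1.9² + 2.3²) ≈ 3.0 units.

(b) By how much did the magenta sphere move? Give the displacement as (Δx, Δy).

(-1.0, 0.0)

From the two frames, the magenta sphere sits at roughly (4.8, 3.0) before and (3.8, 3.0) after.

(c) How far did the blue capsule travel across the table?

1.4

From (10.8, 5.5) to (12.1, 6.1), the blue capsule covered √(1.3² + 0.6²) ≈ 1.4 units.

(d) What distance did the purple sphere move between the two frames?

1.3

The purple sphere moved from about (10.9, 3.8) to (11.9, 3.0), a distance of √(1.0² + 0.8²) ≈ 1.3.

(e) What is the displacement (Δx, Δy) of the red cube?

(1.7, -1.1)

The red cube started near (3.4, 4.3) and ended near (5.1, 3.2).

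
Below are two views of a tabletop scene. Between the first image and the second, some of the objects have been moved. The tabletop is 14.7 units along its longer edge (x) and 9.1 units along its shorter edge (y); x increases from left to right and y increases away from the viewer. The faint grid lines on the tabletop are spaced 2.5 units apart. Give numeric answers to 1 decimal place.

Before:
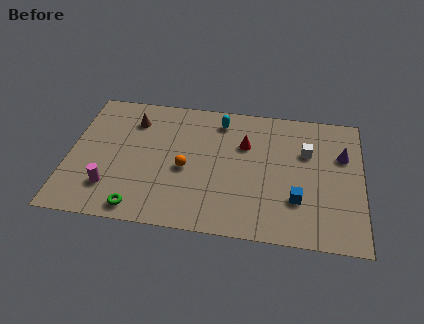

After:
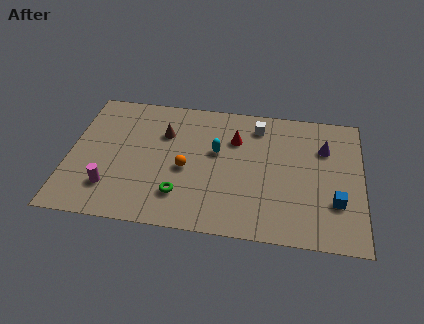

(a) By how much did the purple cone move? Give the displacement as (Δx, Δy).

(-0.9, 0.4)

The purple cone started near (13.7, 6.0) and ended near (12.8, 6.4).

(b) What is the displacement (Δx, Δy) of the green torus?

(2.0, 1.2)

The green torus was at about (3.7, 1.0) and moved to about (5.7, 2.2).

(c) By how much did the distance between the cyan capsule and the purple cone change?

-0.9

The distance was about 6.4 in the first image and 5.5 in the second, so they moved 0.9 units closer together.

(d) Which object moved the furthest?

the white cube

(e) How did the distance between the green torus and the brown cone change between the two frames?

-1.8

Before: roughly 6.0 units apart; after: 4.2. That's 1.8 units closer together.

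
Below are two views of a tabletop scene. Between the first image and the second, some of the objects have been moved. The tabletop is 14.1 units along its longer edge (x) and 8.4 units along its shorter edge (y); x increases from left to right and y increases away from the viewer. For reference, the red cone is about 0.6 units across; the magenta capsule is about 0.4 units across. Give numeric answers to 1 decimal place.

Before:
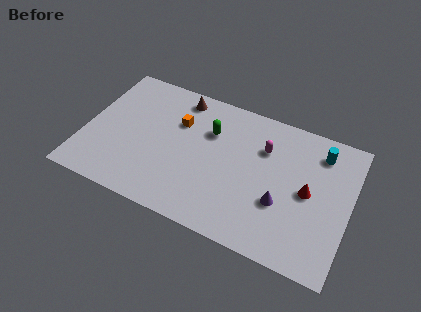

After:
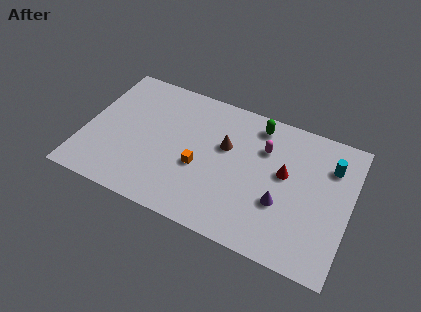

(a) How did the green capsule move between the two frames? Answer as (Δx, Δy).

(2.4, 1.4)

The green capsule was at about (6.5, 5.8) and moved to about (8.9, 7.2).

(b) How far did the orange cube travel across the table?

2.7

The orange cube was near (4.8, 5.7) before and (6.2, 3.4) after, so it travelled √(1.4² + 2.3²) ≈ 2.7 units.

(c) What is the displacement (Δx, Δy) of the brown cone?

(2.7, -2.1)

The brown cone started near (4.7, 7.3) and ended near (7.4, 5.2).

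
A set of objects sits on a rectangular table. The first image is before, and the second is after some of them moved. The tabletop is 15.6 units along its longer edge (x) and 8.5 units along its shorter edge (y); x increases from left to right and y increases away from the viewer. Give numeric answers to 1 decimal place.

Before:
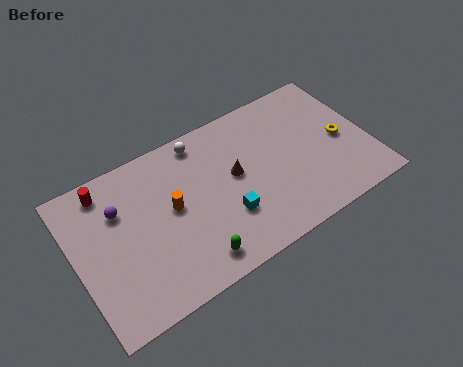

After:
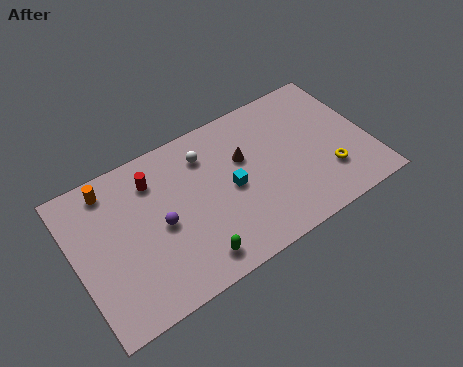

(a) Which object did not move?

the green capsule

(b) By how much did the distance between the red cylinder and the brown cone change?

-2.1

They were about 7.0 units apart before and 4.9 after — 2.1 units closer together.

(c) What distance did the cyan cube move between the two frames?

1.5

The cyan cube moved from about (7.7, 2.7) to (8.2, 4.1), a distance of √(0.5² + 1.4²) ≈ 1.5.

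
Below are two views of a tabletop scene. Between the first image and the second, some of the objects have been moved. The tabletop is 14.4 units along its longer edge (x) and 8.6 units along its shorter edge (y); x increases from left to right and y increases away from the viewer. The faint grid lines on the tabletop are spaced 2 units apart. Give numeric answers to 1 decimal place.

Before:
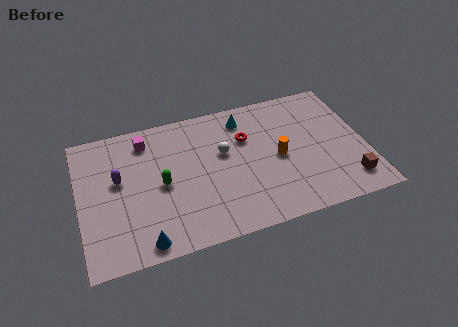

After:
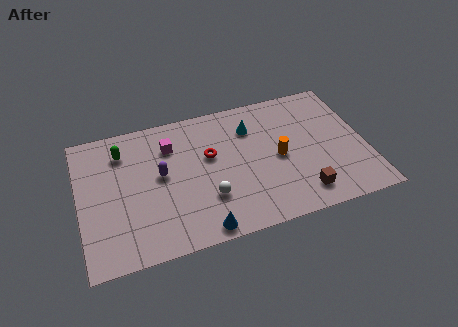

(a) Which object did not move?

the orange cylinder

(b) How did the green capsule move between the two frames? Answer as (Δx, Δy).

(-1.8, 2.6)

The green capsule started near (4.1, 4.1) and ended near (2.3, 6.7).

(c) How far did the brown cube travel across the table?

2.4

From (13.3, 1.6) to (10.9, 1.5), the brown cube covered √(2.4² + 0.1²) ≈ 2.4 units.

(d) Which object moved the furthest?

the green capsule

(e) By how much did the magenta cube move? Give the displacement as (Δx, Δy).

(1.2, -0.7)

The magenta cube was at about (3.5, 7.1) and moved to about (4.7, 6.4).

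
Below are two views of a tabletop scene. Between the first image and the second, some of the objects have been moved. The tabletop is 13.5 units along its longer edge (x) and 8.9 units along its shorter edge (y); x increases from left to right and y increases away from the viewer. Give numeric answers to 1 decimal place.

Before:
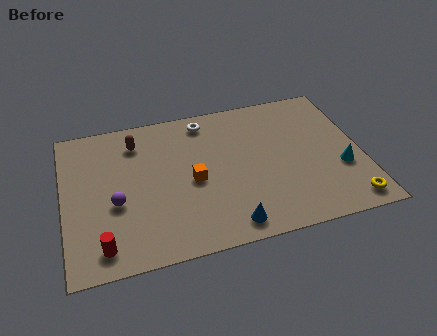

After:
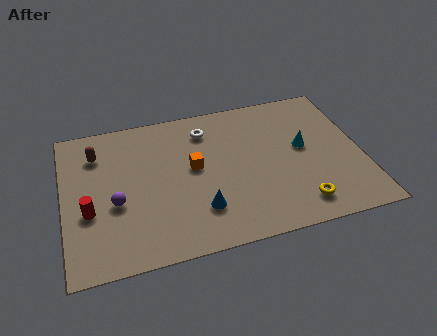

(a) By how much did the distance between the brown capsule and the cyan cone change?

-0.4

They were about 9.9 units apart before and 9.5 after — 0.4 units closer together.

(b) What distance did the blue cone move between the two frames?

1.7

The blue cone was near (7.2, 1.1) before and (6.0, 2.3) after, so it travelled √(1.2² + 1.2²) ≈ 1.7 units.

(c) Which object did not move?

the purple sphere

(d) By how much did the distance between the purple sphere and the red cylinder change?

-1.2

Before: roughly 2.4 units apart; after: 1.2. That's 1.2 units closer together.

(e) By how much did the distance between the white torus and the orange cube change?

-1.4

Before: roughly 3.7 units apart; after: 2.3. That's 1.4 units closer together.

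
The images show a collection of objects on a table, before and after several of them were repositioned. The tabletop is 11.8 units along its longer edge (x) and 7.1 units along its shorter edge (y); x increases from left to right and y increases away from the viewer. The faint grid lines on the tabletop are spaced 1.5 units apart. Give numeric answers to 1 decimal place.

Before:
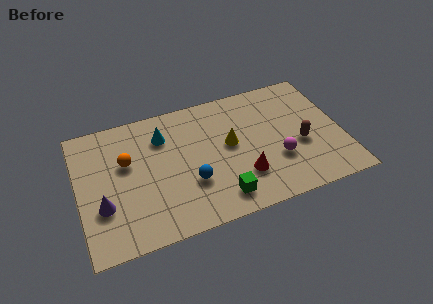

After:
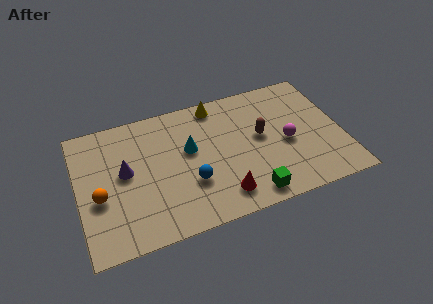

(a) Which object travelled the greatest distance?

the yellow cone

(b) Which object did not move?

the blue sphere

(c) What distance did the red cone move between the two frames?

1.2

The red cone was near (7.2, 2.0) before and (6.2, 1.3) after, so it travelled √(1.0² + 0.7²) ≈ 1.2 units.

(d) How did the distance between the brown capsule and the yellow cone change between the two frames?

-0.3

They were about 3.3 units apart before and 3.0 after — 0.3 units closer together.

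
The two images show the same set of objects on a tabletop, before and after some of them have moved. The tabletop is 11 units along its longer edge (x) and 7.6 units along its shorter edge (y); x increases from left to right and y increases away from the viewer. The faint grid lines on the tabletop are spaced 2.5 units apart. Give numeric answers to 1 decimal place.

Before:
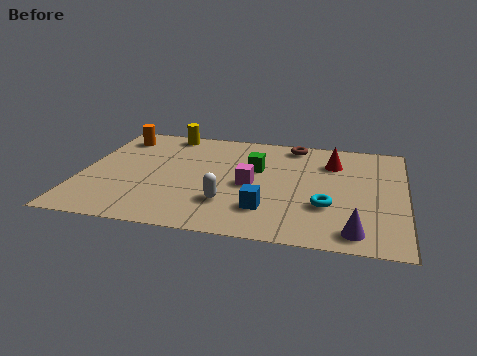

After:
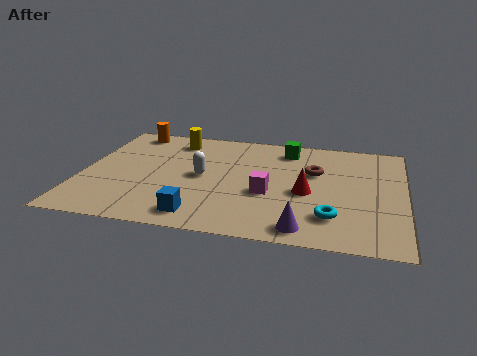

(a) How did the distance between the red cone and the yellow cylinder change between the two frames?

-0.3

They were about 5.9 units apart before and 5.6 after — 0.3 units closer together.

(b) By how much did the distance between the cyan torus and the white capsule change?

+1.6

Before: roughly 3.3 units apart; after: 4.9. That's 1.6 units further apart.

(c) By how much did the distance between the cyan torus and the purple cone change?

-0.5

They were about 1.8 units apart before and 1.3 after — 0.5 units closer together.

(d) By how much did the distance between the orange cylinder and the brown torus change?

+0.7

The distance was about 6.1 in the first image and 6.8 in the second, so they moved 0.7 units further apart.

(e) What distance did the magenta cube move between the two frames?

0.8

The magenta cube moved from about (5.8, 3.5) to (6.4, 3.0), a distance of √(0.6² + 0.5²) ≈ 0.8.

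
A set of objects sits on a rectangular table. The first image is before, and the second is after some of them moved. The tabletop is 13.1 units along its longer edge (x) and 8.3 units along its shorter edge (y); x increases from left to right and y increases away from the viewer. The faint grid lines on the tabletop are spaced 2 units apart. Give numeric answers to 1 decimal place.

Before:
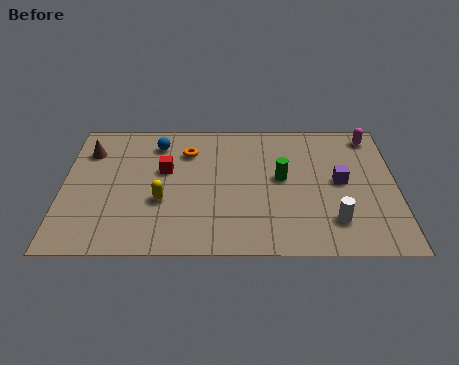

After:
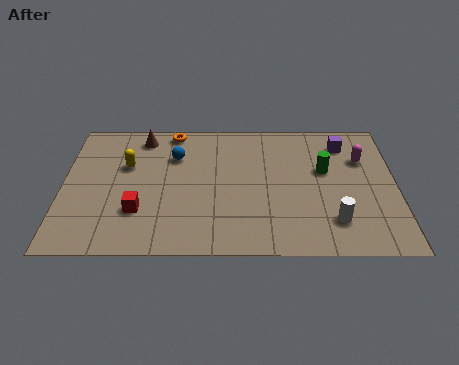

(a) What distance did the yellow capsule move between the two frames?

2.6

From (3.9, 3.1) to (2.5, 5.3), the yellow capsule covered √(1.4² + 2.2²) ≈ 2.6 units.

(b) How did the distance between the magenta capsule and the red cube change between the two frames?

+0.9

The distance was about 8.5 in the first image and 9.4 in the second, so they moved 0.9 units further apart.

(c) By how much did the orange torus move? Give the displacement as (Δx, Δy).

(-0.6, 1.3)

The orange torus started near (4.9, 6.2) and ended near (4.3, 7.5).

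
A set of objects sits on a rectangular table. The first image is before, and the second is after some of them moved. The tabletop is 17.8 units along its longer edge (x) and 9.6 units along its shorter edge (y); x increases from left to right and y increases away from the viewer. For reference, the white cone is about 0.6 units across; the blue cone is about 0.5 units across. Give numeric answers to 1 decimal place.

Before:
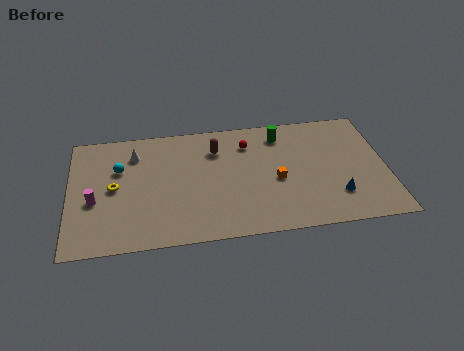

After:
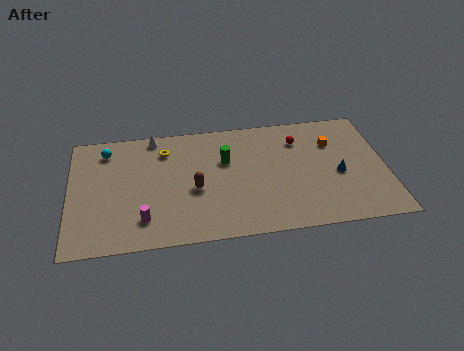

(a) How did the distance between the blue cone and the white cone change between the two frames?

-1.0

Before: roughly 12.2 units apart; after: 11.2. That's 1.0 units closer together.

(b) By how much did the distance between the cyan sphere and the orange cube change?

+3.8

They were about 9.0 units apart before and 12.8 after — 3.8 units further apart.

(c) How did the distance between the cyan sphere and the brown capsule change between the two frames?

+0.6

Before: roughly 5.6 units apart; after: 6.2. That's 0.6 units further apart.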